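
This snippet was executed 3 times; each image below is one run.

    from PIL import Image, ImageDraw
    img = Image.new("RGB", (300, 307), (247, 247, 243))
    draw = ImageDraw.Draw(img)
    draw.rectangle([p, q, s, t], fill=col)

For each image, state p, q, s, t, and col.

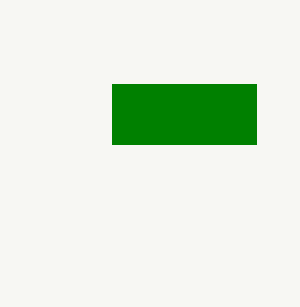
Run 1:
p = 112
q = 84
s = 256
t = 144
col = 'green'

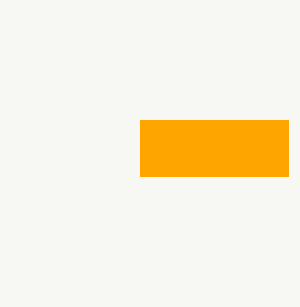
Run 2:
p = 140; q = 120; s = 288; t = 176; col = 'orange'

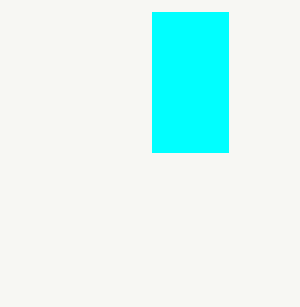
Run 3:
p = 152
q = 12
s = 228
t = 152
col = 'cyan'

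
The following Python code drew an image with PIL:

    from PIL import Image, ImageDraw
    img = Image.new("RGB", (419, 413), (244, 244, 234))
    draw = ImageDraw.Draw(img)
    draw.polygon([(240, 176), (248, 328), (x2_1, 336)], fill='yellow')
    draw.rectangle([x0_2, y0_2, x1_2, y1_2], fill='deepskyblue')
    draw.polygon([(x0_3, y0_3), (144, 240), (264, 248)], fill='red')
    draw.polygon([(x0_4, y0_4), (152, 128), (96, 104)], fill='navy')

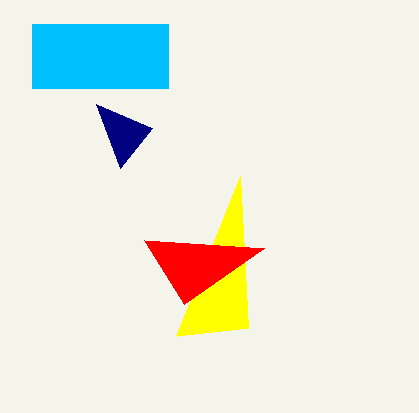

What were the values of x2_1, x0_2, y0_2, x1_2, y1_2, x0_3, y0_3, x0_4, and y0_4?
x2_1 = 176, x0_2 = 32, y0_2 = 24, x1_2 = 168, y1_2 = 88, x0_3 = 184, y0_3 = 304, x0_4 = 120, y0_4 = 168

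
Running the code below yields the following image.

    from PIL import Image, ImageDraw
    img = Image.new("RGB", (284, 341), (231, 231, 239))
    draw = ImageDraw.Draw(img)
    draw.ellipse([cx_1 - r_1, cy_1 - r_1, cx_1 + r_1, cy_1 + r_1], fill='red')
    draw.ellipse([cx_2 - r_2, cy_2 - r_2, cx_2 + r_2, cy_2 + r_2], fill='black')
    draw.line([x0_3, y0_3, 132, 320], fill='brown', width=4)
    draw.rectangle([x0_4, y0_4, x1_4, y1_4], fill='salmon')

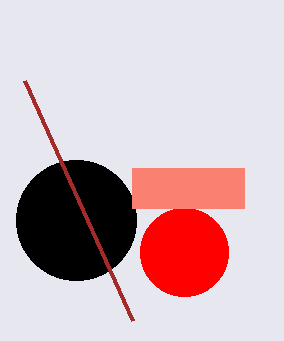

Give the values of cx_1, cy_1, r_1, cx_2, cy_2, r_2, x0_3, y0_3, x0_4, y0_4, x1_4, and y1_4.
cx_1 = 184; cy_1 = 252; r_1 = 44; cx_2 = 76; cy_2 = 220; r_2 = 60; x0_3 = 24; y0_3 = 80; x0_4 = 132; y0_4 = 168; x1_4 = 244; y1_4 = 208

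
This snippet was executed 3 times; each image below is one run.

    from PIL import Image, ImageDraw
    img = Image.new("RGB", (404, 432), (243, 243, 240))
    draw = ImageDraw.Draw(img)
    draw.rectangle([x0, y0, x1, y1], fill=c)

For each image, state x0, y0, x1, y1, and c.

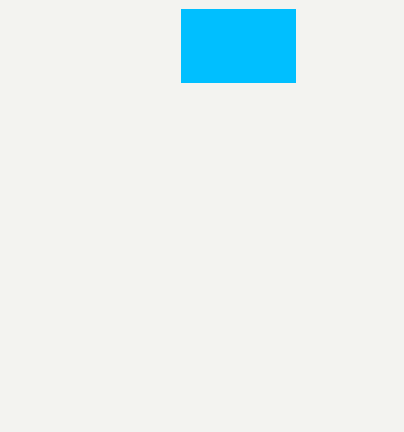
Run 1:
x0 = 181; y0 = 9; x1 = 295; y1 = 82; c = 'deepskyblue'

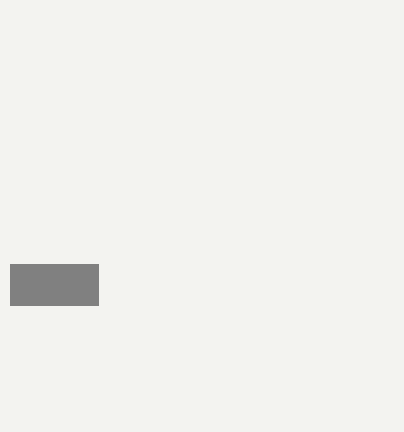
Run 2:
x0 = 10; y0 = 264; x1 = 98; y1 = 305; c = 'gray'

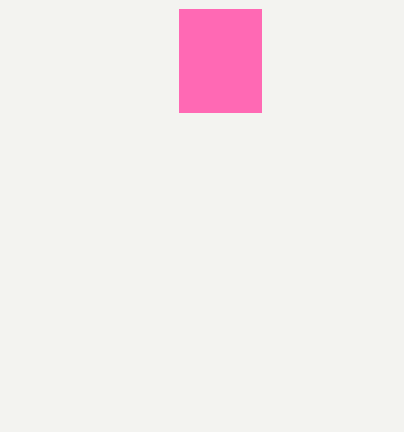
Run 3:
x0 = 179; y0 = 9; x1 = 261; y1 = 112; c = 'hotpink'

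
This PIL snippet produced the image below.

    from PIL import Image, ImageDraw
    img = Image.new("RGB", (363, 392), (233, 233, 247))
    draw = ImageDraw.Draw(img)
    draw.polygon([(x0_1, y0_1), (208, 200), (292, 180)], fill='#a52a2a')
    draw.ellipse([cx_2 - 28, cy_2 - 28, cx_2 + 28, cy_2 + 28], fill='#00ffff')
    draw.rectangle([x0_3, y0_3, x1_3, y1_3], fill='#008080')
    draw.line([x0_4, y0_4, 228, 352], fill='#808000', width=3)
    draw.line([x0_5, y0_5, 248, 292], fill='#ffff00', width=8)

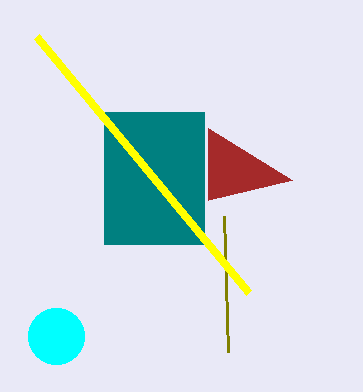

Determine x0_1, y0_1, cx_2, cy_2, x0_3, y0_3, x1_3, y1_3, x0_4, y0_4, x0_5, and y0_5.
x0_1 = 208
y0_1 = 128
cx_2 = 56
cy_2 = 336
x0_3 = 104
y0_3 = 112
x1_3 = 204
y1_3 = 244
x0_4 = 224
y0_4 = 216
x0_5 = 36
y0_5 = 36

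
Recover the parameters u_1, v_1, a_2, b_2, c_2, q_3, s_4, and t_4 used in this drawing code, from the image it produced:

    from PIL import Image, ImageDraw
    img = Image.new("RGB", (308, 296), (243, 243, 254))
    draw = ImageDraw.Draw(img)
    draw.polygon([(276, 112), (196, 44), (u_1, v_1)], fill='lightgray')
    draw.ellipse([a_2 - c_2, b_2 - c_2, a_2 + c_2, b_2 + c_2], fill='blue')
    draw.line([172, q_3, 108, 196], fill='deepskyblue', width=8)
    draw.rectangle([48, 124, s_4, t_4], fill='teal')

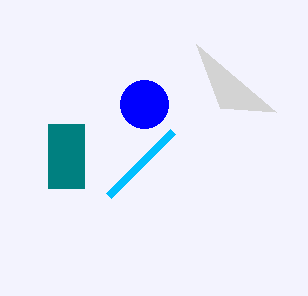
u_1 = 220; v_1 = 108; a_2 = 144; b_2 = 104; c_2 = 24; q_3 = 132; s_4 = 84; t_4 = 188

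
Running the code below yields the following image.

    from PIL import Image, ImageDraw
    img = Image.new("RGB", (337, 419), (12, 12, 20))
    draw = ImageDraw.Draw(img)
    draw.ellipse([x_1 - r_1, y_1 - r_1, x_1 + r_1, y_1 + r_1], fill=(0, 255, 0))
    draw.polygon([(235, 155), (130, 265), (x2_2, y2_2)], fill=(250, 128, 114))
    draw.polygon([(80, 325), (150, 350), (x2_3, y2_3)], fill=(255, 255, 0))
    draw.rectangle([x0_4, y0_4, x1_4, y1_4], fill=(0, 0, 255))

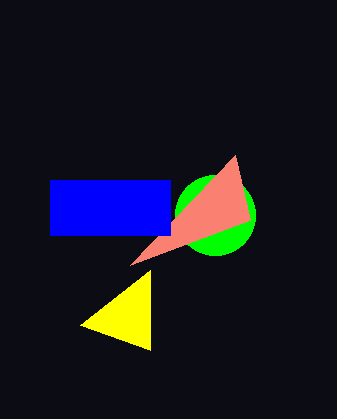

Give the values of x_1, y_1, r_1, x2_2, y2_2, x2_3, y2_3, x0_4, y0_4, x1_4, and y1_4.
x_1 = 215
y_1 = 215
r_1 = 40
x2_2 = 250
y2_2 = 220
x2_3 = 150
y2_3 = 270
x0_4 = 50
y0_4 = 180
x1_4 = 170
y1_4 = 235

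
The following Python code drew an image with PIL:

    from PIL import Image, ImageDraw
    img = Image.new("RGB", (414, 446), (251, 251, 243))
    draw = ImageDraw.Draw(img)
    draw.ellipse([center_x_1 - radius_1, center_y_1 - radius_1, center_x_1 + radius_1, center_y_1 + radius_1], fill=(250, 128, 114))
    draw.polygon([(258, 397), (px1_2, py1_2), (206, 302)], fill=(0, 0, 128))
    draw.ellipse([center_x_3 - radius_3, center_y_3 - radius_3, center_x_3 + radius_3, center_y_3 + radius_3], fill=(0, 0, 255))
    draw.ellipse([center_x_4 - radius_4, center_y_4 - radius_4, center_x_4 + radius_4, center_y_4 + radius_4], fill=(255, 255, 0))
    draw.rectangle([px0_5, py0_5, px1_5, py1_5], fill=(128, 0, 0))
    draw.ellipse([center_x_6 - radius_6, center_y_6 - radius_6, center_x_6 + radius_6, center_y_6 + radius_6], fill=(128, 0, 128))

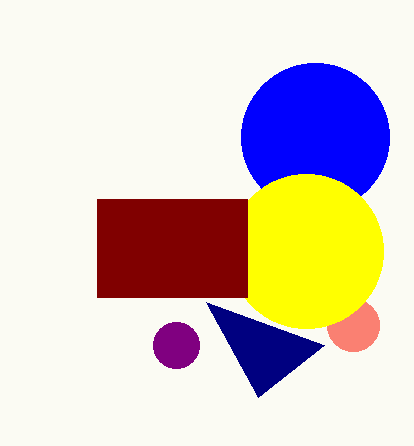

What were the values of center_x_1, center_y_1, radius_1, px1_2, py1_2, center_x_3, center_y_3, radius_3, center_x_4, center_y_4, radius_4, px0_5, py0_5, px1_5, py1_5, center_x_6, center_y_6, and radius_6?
center_x_1 = 353; center_y_1 = 325; radius_1 = 26; px1_2 = 324; py1_2 = 345; center_x_3 = 315; center_y_3 = 137; radius_3 = 74; center_x_4 = 306; center_y_4 = 251; radius_4 = 77; px0_5 = 97; py0_5 = 199; px1_5 = 247; py1_5 = 297; center_x_6 = 176; center_y_6 = 345; radius_6 = 23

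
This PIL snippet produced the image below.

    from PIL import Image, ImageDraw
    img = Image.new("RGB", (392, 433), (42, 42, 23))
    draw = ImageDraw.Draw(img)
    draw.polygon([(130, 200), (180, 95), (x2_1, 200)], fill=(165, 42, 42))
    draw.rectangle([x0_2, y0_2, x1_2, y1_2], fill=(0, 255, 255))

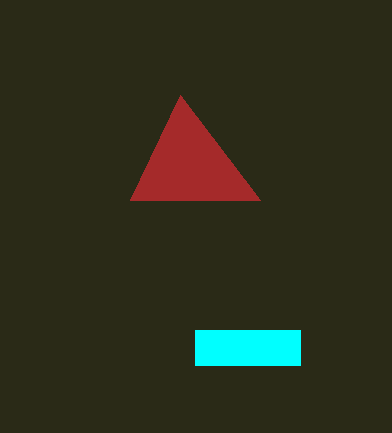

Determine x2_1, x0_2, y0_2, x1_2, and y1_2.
x2_1 = 260; x0_2 = 195; y0_2 = 330; x1_2 = 300; y1_2 = 365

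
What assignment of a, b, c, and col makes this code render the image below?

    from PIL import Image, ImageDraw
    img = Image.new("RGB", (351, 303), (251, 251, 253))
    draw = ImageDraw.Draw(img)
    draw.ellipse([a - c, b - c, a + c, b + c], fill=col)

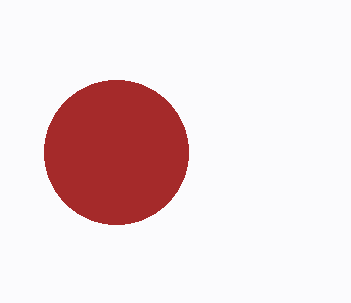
a = 116
b = 152
c = 72
col = 'brown'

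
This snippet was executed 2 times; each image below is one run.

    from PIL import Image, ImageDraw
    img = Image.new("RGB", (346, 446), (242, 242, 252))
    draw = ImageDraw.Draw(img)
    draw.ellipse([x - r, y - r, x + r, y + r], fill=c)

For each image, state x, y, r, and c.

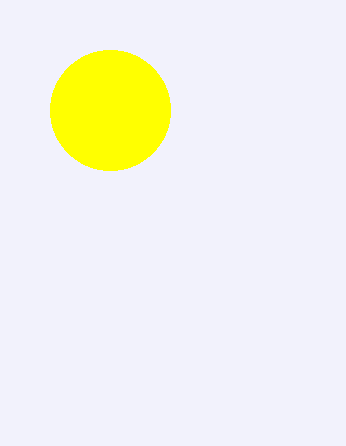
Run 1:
x = 110, y = 110, r = 60, c = 'yellow'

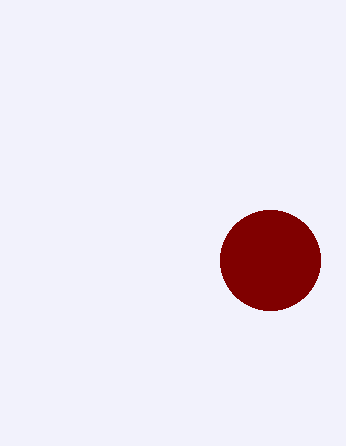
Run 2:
x = 270; y = 260; r = 50; c = 'maroon'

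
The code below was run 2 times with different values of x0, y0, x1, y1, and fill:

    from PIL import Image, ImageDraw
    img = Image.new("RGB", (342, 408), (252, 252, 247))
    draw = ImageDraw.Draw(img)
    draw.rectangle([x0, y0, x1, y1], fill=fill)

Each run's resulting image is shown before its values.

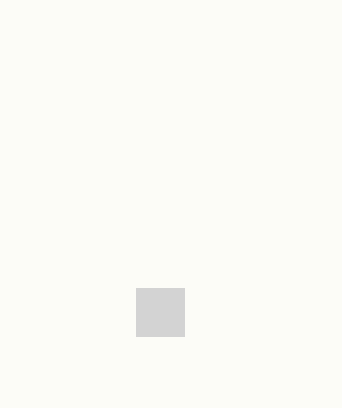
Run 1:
x0 = 136; y0 = 288; x1 = 184; y1 = 336; fill = 'lightgray'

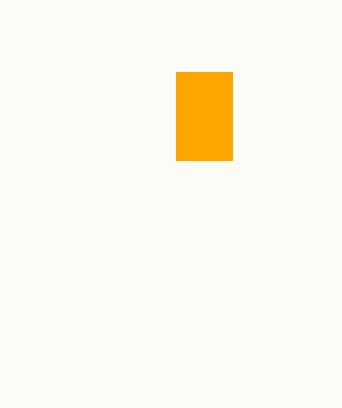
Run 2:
x0 = 176; y0 = 72; x1 = 232; y1 = 160; fill = 'orange'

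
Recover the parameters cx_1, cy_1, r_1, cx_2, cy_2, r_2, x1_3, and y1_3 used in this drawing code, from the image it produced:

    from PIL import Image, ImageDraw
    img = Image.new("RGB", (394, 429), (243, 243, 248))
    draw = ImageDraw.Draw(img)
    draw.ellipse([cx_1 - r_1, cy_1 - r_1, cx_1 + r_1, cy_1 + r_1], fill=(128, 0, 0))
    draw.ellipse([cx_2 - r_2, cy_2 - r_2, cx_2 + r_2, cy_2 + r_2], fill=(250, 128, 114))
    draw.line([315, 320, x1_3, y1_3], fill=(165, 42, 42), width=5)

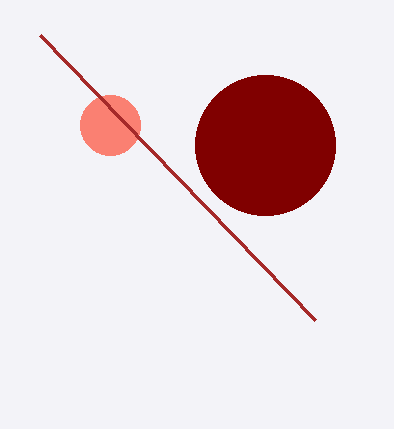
cx_1 = 265
cy_1 = 145
r_1 = 70
cx_2 = 110
cy_2 = 125
r_2 = 30
x1_3 = 40
y1_3 = 35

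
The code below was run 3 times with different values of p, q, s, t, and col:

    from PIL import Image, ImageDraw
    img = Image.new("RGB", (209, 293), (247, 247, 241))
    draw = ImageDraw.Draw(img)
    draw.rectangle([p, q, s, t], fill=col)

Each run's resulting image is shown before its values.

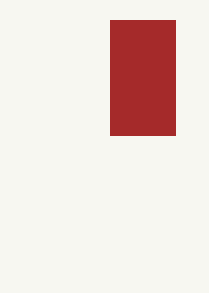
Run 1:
p = 110
q = 20
s = 175
t = 135
col = 'brown'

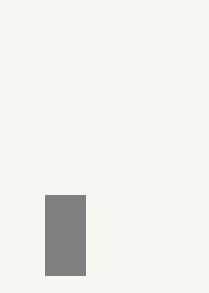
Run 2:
p = 45; q = 195; s = 85; t = 275; col = 'gray'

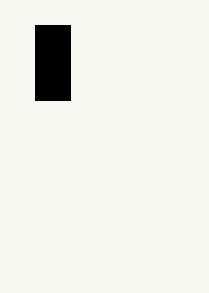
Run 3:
p = 35
q = 25
s = 70
t = 100
col = 'black'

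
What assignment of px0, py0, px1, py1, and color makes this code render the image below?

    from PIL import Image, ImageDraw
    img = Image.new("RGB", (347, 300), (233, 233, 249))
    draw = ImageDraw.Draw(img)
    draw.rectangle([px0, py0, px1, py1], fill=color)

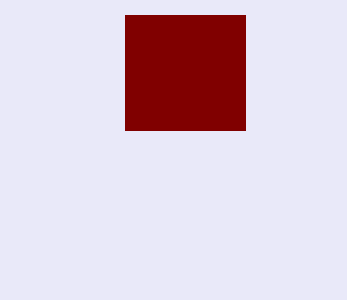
px0 = 125, py0 = 15, px1 = 245, py1 = 130, color = 'maroon'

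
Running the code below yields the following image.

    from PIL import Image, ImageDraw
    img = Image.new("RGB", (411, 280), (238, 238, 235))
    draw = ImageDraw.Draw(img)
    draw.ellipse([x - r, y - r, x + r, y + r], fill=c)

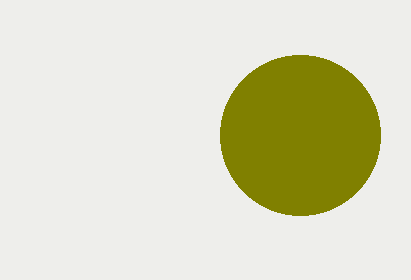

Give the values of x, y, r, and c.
x = 300; y = 135; r = 80; c = 'olive'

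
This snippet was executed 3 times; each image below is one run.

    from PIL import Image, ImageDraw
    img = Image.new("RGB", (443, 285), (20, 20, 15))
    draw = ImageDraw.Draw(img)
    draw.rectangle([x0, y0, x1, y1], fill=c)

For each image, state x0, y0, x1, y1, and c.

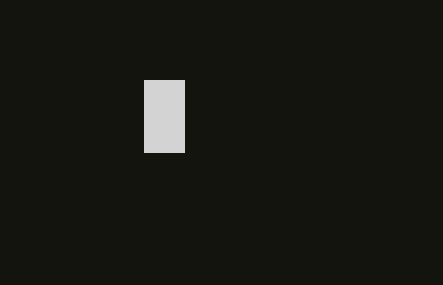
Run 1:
x0 = 144
y0 = 80
x1 = 184
y1 = 152
c = 'lightgray'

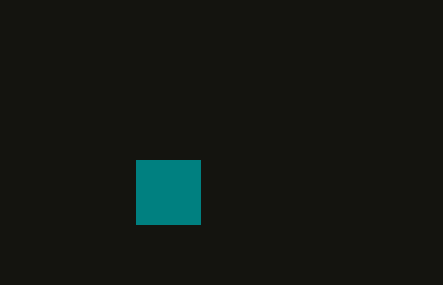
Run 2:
x0 = 136; y0 = 160; x1 = 200; y1 = 224; c = 'teal'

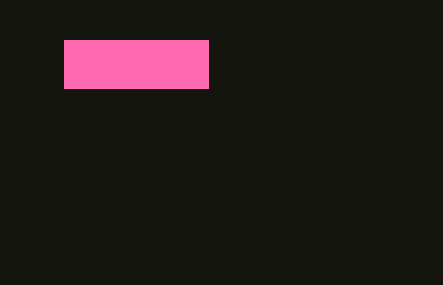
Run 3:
x0 = 64
y0 = 40
x1 = 208
y1 = 88
c = 'hotpink'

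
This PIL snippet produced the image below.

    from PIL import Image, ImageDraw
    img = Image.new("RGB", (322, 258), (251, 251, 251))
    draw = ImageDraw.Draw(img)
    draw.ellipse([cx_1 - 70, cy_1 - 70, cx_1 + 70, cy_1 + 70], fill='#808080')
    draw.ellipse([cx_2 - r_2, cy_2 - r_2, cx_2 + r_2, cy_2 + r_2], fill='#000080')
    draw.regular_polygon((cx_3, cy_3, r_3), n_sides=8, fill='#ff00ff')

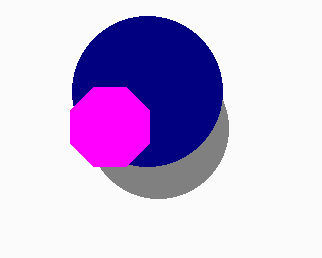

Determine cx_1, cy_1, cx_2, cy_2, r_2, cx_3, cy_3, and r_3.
cx_1 = 158; cy_1 = 128; cx_2 = 147; cy_2 = 91; r_2 = 75; cx_3 = 110; cy_3 = 127; r_3 = 43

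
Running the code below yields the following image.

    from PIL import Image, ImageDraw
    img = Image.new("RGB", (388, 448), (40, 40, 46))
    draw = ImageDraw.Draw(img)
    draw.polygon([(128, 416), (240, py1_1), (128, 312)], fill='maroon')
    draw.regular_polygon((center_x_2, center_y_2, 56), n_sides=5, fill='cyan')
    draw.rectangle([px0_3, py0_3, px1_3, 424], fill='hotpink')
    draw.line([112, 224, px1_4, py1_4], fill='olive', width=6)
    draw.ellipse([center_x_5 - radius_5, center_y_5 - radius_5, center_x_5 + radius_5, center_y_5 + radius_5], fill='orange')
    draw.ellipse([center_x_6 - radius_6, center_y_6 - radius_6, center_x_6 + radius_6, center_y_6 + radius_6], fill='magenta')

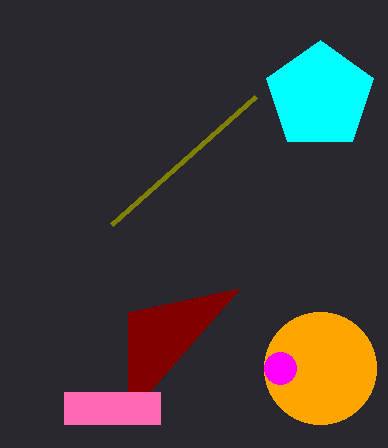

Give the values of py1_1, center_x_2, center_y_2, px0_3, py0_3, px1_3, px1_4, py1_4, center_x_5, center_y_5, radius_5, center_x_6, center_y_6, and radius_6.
py1_1 = 288, center_x_2 = 320, center_y_2 = 96, px0_3 = 64, py0_3 = 392, px1_3 = 160, px1_4 = 256, py1_4 = 96, center_x_5 = 320, center_y_5 = 368, radius_5 = 56, center_x_6 = 280, center_y_6 = 368, radius_6 = 16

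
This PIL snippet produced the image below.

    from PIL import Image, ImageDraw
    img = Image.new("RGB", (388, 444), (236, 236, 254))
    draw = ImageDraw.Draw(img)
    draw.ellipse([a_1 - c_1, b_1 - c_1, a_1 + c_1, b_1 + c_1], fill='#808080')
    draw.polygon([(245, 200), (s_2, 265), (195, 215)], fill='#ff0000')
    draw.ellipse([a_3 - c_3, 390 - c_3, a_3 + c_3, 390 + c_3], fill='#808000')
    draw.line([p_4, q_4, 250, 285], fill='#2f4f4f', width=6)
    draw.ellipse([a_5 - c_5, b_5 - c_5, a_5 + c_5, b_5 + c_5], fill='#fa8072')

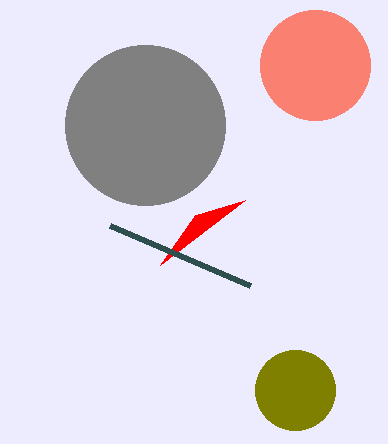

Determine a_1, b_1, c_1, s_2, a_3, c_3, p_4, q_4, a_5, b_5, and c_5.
a_1 = 145
b_1 = 125
c_1 = 80
s_2 = 160
a_3 = 295
c_3 = 40
p_4 = 110
q_4 = 225
a_5 = 315
b_5 = 65
c_5 = 55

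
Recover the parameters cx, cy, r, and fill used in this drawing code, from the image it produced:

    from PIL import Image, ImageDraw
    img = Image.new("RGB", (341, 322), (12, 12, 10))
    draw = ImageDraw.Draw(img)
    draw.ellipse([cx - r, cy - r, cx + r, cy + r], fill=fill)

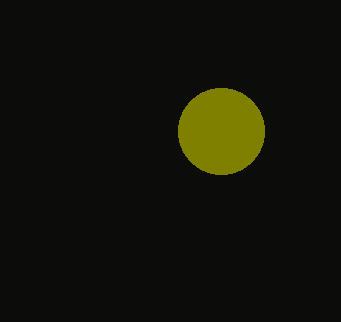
cx = 221; cy = 131; r = 43; fill = 'olive'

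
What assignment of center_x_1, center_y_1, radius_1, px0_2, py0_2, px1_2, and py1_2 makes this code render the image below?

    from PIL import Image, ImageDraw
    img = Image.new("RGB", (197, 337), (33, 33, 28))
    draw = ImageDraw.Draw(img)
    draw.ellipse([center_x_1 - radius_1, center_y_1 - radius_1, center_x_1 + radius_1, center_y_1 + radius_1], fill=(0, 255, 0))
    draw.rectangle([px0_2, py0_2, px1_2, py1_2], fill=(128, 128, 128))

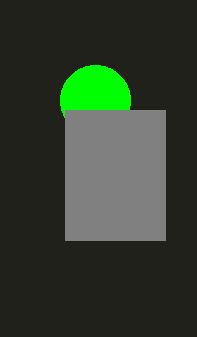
center_x_1 = 95; center_y_1 = 100; radius_1 = 35; px0_2 = 65; py0_2 = 110; px1_2 = 165; py1_2 = 240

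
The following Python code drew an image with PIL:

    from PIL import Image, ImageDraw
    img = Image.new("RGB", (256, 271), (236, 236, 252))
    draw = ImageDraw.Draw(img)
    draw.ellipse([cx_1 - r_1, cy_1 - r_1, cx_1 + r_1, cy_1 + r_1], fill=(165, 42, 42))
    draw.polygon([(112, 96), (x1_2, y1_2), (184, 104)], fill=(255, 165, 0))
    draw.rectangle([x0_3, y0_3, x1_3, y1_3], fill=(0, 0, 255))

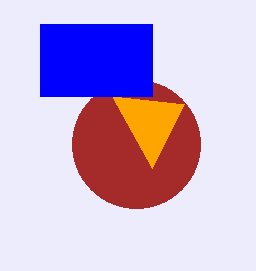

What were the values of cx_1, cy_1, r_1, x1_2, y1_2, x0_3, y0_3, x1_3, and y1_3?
cx_1 = 136
cy_1 = 144
r_1 = 64
x1_2 = 152
y1_2 = 168
x0_3 = 40
y0_3 = 24
x1_3 = 152
y1_3 = 96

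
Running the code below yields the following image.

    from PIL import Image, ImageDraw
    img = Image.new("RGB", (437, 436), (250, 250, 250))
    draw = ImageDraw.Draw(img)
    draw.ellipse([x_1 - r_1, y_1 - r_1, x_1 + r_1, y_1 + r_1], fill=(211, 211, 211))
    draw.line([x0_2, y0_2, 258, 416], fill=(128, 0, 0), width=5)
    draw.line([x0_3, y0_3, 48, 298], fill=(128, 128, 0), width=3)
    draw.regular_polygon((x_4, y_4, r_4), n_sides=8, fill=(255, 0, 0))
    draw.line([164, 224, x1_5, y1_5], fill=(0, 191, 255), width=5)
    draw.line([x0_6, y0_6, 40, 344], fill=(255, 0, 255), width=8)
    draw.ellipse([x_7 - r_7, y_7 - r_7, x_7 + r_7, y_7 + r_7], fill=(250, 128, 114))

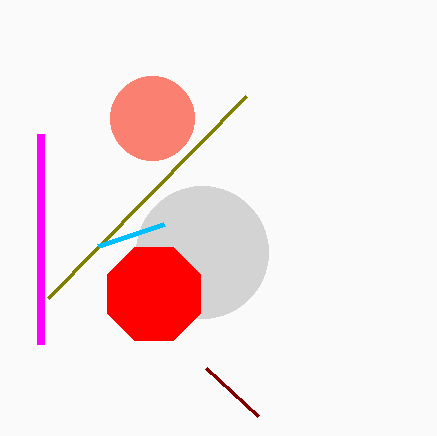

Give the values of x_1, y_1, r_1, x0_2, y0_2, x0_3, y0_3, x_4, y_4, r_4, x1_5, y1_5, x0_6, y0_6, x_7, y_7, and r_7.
x_1 = 202, y_1 = 252, r_1 = 66, x0_2 = 206, y0_2 = 368, x0_3 = 246, y0_3 = 96, x_4 = 154, y_4 = 294, r_4 = 50, x1_5 = 98, y1_5 = 246, x0_6 = 40, y0_6 = 134, x_7 = 152, y_7 = 118, r_7 = 42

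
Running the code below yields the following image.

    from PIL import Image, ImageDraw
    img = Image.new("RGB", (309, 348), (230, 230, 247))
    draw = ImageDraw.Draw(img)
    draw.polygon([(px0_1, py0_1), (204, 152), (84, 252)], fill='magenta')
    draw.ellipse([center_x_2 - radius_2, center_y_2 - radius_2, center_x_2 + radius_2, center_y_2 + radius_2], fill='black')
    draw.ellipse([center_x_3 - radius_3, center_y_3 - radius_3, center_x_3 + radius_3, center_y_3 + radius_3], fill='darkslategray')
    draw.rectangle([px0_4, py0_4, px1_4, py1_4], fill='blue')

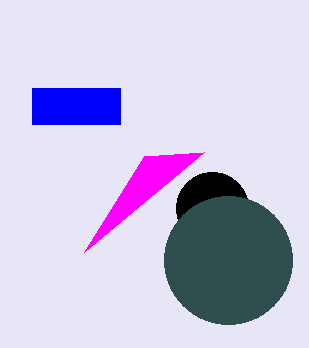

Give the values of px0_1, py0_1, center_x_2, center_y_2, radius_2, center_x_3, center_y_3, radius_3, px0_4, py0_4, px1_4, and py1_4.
px0_1 = 144; py0_1 = 156; center_x_2 = 212; center_y_2 = 208; radius_2 = 36; center_x_3 = 228; center_y_3 = 260; radius_3 = 64; px0_4 = 32; py0_4 = 88; px1_4 = 120; py1_4 = 124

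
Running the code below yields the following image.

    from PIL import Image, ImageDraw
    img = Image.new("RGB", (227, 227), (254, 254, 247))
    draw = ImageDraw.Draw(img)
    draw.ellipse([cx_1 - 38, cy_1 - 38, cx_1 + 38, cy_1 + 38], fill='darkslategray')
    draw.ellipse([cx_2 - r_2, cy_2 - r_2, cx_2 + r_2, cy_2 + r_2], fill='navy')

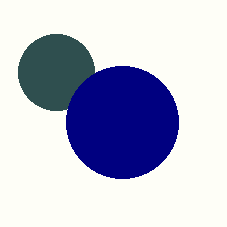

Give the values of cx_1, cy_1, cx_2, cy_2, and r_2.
cx_1 = 56; cy_1 = 72; cx_2 = 122; cy_2 = 122; r_2 = 56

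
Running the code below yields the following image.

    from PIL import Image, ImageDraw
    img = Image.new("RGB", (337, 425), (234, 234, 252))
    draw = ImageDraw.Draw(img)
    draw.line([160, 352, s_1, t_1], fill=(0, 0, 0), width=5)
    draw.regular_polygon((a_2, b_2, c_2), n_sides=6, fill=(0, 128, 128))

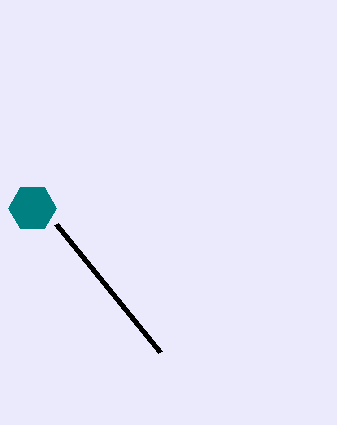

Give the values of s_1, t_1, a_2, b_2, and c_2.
s_1 = 56
t_1 = 224
a_2 = 32
b_2 = 208
c_2 = 24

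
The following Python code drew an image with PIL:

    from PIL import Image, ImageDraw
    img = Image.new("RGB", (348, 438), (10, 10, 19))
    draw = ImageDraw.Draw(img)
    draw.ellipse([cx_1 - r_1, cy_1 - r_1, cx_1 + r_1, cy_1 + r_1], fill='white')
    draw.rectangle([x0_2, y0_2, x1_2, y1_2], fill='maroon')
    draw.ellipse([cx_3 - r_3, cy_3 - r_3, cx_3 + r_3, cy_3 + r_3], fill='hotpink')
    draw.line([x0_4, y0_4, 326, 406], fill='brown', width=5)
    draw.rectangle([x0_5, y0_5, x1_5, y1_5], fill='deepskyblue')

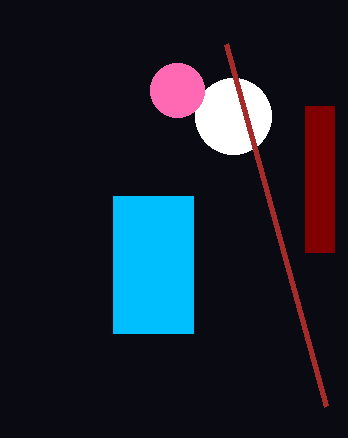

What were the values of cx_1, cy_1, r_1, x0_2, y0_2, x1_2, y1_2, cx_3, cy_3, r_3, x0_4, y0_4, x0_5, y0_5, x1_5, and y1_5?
cx_1 = 233
cy_1 = 116
r_1 = 38
x0_2 = 305
y0_2 = 106
x1_2 = 334
y1_2 = 252
cx_3 = 177
cy_3 = 90
r_3 = 27
x0_4 = 226
y0_4 = 44
x0_5 = 113
y0_5 = 196
x1_5 = 193
y1_5 = 333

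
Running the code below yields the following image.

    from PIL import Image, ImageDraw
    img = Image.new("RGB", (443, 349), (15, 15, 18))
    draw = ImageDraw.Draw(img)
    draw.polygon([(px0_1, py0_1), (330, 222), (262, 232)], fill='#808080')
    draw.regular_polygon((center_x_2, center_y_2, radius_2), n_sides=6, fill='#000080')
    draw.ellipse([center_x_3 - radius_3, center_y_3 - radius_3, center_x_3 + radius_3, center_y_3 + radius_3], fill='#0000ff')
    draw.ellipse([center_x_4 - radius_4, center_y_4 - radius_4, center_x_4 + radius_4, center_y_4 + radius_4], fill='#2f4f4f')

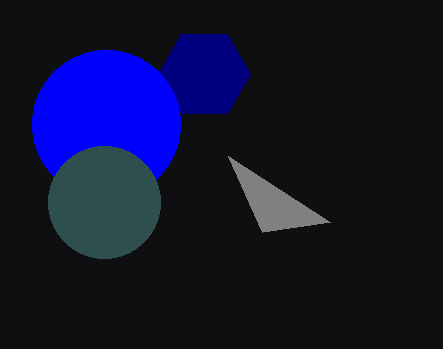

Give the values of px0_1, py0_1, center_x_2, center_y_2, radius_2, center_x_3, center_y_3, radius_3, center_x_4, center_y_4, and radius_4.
px0_1 = 228; py0_1 = 156; center_x_2 = 204; center_y_2 = 74; radius_2 = 46; center_x_3 = 106; center_y_3 = 124; radius_3 = 74; center_x_4 = 104; center_y_4 = 202; radius_4 = 56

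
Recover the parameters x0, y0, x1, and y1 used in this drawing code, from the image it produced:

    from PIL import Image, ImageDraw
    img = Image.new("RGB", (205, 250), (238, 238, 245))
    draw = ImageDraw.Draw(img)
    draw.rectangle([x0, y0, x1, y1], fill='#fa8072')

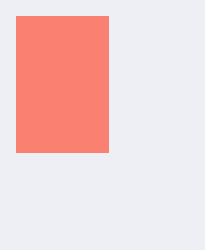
x0 = 16; y0 = 16; x1 = 108; y1 = 152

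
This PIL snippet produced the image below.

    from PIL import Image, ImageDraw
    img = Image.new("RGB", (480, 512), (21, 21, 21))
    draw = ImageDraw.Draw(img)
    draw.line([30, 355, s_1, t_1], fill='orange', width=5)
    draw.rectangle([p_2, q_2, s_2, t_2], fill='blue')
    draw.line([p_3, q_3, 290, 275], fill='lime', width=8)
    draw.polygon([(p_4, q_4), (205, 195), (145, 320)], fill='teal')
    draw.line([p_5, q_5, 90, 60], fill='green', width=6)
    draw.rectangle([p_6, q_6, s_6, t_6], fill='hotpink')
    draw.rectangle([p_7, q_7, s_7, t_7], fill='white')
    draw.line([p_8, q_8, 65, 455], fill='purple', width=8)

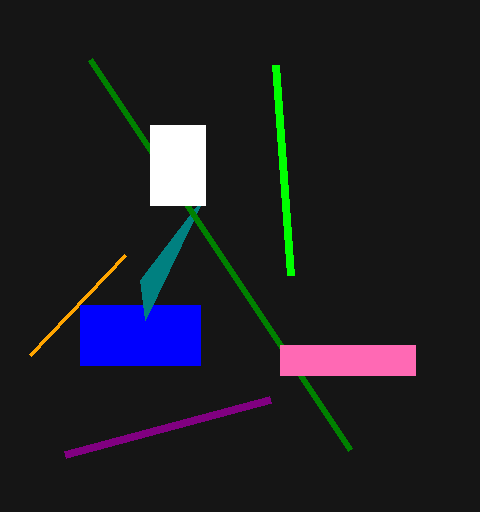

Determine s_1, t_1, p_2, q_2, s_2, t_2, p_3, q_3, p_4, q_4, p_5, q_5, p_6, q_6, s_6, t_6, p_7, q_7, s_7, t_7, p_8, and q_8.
s_1 = 125; t_1 = 255; p_2 = 80; q_2 = 305; s_2 = 200; t_2 = 365; p_3 = 275; q_3 = 65; p_4 = 140; q_4 = 280; p_5 = 350; q_5 = 450; p_6 = 280; q_6 = 345; s_6 = 415; t_6 = 375; p_7 = 150; q_7 = 125; s_7 = 205; t_7 = 205; p_8 = 270; q_8 = 400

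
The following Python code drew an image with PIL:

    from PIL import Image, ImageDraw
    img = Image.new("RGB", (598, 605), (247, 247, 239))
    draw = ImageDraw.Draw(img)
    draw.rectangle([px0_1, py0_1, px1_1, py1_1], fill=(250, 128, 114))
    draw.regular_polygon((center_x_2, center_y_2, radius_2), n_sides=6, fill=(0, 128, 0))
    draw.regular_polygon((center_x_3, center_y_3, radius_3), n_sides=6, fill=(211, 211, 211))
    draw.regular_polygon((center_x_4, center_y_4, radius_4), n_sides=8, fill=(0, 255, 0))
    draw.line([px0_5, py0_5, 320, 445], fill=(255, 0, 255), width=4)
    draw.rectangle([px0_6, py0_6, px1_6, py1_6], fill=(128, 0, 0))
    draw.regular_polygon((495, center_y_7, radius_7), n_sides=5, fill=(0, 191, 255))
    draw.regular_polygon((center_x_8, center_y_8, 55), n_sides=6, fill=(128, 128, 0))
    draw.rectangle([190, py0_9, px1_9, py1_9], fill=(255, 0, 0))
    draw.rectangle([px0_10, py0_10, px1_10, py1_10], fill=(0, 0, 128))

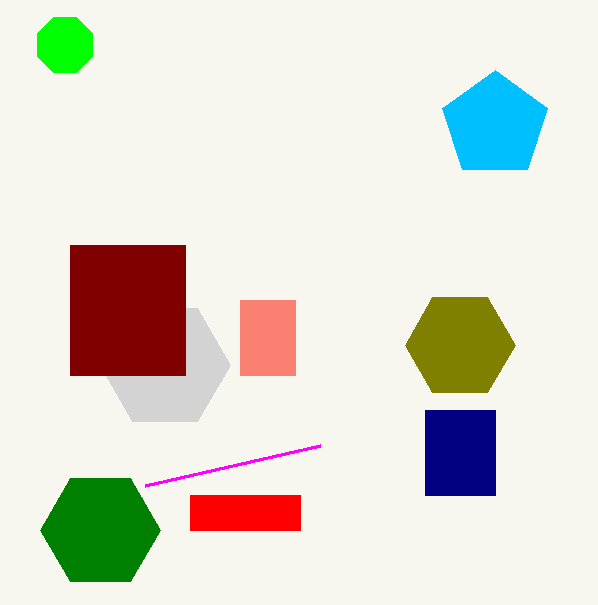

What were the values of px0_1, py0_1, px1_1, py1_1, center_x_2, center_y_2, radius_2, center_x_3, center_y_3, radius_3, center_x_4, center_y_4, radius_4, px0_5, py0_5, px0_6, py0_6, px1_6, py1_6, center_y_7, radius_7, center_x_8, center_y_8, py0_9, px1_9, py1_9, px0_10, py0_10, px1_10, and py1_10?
px0_1 = 240; py0_1 = 300; px1_1 = 295; py1_1 = 375; center_x_2 = 100; center_y_2 = 530; radius_2 = 60; center_x_3 = 165; center_y_3 = 365; radius_3 = 65; center_x_4 = 65; center_y_4 = 45; radius_4 = 30; px0_5 = 145; py0_5 = 485; px0_6 = 70; py0_6 = 245; px1_6 = 185; py1_6 = 375; center_y_7 = 125; radius_7 = 55; center_x_8 = 460; center_y_8 = 345; py0_9 = 495; px1_9 = 300; py1_9 = 530; px0_10 = 425; py0_10 = 410; px1_10 = 495; py1_10 = 495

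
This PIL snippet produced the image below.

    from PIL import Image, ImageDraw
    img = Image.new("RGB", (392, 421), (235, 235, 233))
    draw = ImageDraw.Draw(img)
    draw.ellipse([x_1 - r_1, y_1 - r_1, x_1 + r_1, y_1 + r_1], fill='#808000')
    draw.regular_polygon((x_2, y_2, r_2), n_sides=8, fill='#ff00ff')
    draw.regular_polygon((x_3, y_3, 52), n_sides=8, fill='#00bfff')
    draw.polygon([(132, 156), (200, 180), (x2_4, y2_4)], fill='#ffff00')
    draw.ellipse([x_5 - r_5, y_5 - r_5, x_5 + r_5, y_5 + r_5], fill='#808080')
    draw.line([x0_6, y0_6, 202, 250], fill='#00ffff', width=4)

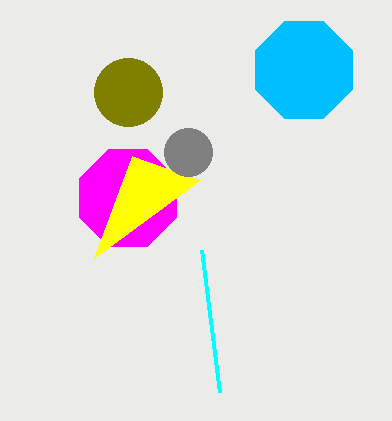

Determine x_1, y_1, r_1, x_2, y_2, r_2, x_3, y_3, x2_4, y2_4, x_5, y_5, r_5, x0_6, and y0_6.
x_1 = 128; y_1 = 92; r_1 = 34; x_2 = 128; y_2 = 198; r_2 = 52; x_3 = 304; y_3 = 70; x2_4 = 94; y2_4 = 258; x_5 = 188; y_5 = 152; r_5 = 24; x0_6 = 220; y0_6 = 392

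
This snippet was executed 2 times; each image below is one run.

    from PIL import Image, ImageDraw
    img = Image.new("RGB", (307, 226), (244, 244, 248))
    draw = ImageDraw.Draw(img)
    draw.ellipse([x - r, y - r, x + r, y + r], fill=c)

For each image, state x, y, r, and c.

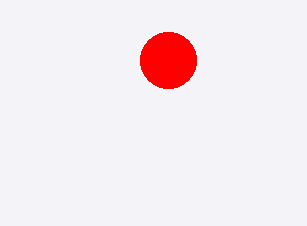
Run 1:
x = 168
y = 60
r = 28
c = 'red'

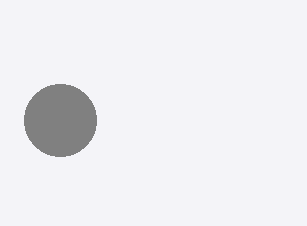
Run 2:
x = 60; y = 120; r = 36; c = 'gray'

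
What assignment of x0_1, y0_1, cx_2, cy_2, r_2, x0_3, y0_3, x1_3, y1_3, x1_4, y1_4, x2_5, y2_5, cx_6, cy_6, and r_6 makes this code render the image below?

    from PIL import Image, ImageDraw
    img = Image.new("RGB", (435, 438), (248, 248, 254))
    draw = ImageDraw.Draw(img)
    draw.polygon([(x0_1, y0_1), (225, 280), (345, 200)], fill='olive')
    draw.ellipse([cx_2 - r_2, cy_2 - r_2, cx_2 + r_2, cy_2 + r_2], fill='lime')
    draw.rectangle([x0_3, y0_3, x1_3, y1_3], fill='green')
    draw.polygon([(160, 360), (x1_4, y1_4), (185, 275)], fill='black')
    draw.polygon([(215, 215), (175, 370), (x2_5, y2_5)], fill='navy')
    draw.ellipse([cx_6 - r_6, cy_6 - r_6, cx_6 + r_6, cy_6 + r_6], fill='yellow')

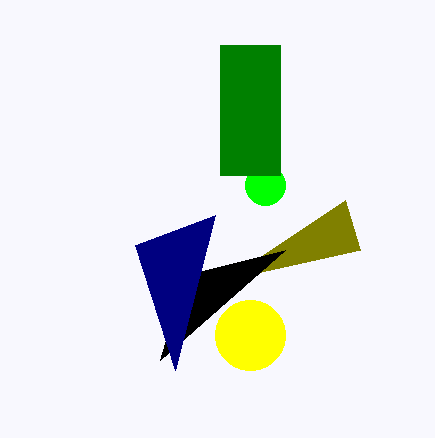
x0_1 = 360, y0_1 = 250, cx_2 = 265, cy_2 = 185, r_2 = 20, x0_3 = 220, y0_3 = 45, x1_3 = 280, y1_3 = 175, x1_4 = 285, y1_4 = 250, x2_5 = 135, y2_5 = 245, cx_6 = 250, cy_6 = 335, r_6 = 35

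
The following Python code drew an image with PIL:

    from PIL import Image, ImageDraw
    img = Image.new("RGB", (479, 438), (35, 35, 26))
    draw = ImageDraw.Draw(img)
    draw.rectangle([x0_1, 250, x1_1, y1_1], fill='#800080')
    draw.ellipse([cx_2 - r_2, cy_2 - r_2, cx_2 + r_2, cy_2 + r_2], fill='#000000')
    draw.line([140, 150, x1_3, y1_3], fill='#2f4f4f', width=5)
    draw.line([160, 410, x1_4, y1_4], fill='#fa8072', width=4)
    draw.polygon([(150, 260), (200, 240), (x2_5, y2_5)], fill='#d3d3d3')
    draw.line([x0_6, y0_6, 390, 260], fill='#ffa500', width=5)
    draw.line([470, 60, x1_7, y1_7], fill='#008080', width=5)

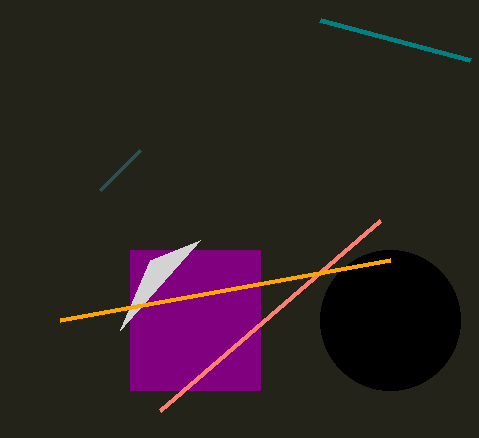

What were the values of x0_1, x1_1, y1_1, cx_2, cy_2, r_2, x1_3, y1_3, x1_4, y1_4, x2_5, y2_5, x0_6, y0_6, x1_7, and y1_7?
x0_1 = 130, x1_1 = 260, y1_1 = 390, cx_2 = 390, cy_2 = 320, r_2 = 70, x1_3 = 100, y1_3 = 190, x1_4 = 380, y1_4 = 220, x2_5 = 120, y2_5 = 330, x0_6 = 60, y0_6 = 320, x1_7 = 320, y1_7 = 20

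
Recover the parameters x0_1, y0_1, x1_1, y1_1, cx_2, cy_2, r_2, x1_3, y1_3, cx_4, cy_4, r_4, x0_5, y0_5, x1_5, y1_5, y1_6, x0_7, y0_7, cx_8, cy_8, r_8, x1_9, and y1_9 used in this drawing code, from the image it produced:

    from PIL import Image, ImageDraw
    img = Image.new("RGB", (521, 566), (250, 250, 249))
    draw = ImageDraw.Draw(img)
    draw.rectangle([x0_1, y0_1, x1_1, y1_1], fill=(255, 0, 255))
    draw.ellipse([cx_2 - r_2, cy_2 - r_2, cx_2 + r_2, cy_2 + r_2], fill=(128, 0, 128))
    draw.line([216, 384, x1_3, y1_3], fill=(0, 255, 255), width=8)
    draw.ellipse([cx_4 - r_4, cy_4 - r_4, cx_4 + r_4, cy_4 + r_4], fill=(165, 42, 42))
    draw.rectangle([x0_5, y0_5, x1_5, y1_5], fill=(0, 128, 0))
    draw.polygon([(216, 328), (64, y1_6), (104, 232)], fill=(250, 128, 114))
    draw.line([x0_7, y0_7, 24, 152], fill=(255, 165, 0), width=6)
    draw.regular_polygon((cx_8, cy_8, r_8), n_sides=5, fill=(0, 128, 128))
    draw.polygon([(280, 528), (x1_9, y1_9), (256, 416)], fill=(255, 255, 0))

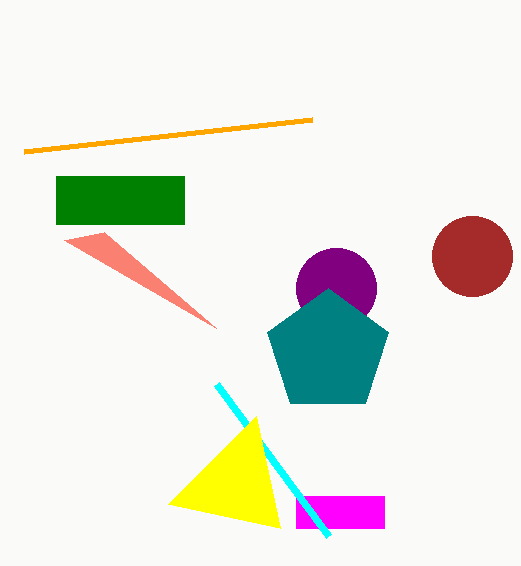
x0_1 = 296, y0_1 = 496, x1_1 = 384, y1_1 = 528, cx_2 = 336, cy_2 = 288, r_2 = 40, x1_3 = 328, y1_3 = 536, cx_4 = 472, cy_4 = 256, r_4 = 40, x0_5 = 56, y0_5 = 176, x1_5 = 184, y1_5 = 224, y1_6 = 240, x0_7 = 312, y0_7 = 120, cx_8 = 328, cy_8 = 352, r_8 = 64, x1_9 = 168, y1_9 = 504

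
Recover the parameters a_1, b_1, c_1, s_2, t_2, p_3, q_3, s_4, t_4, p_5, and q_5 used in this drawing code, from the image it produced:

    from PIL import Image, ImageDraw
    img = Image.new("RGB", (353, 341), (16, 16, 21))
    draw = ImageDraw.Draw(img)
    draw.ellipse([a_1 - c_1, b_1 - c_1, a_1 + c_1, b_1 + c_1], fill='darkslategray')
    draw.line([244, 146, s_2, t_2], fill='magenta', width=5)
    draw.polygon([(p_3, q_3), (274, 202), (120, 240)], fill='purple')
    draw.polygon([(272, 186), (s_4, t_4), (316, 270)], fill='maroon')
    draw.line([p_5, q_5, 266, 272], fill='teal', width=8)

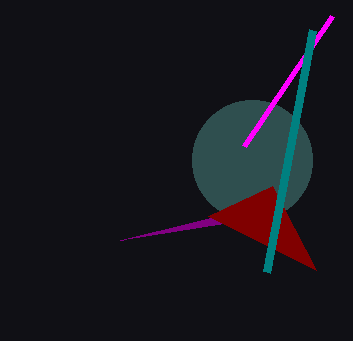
a_1 = 252, b_1 = 160, c_1 = 60, s_2 = 332, t_2 = 16, p_3 = 220, q_3 = 224, s_4 = 208, t_4 = 216, p_5 = 312, q_5 = 30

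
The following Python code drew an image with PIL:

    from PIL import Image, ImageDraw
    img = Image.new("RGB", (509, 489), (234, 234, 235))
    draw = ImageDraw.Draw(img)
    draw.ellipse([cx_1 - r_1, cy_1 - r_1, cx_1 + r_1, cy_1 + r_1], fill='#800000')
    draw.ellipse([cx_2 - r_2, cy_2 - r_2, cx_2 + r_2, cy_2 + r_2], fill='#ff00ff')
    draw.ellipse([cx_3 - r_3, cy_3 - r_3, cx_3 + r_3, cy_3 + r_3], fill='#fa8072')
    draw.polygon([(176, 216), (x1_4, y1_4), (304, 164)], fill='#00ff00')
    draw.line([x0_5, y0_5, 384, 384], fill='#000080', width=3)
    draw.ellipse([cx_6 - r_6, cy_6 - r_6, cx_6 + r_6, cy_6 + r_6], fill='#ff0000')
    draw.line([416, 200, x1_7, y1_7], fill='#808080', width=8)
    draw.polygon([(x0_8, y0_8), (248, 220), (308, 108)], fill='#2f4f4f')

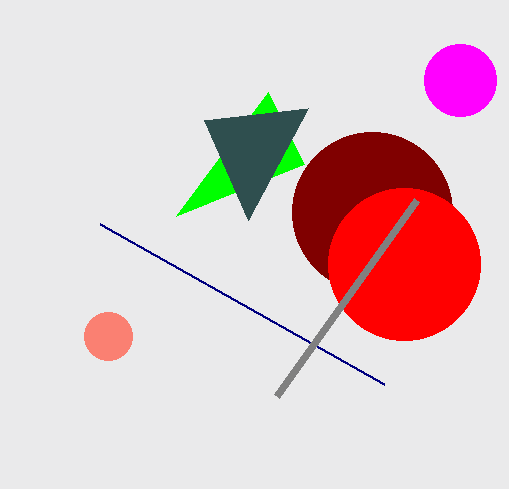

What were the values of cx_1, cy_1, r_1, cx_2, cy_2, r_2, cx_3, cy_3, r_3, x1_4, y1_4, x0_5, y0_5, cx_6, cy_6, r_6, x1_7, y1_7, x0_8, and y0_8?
cx_1 = 372, cy_1 = 212, r_1 = 80, cx_2 = 460, cy_2 = 80, r_2 = 36, cx_3 = 108, cy_3 = 336, r_3 = 24, x1_4 = 268, y1_4 = 92, x0_5 = 100, y0_5 = 224, cx_6 = 404, cy_6 = 264, r_6 = 76, x1_7 = 276, y1_7 = 396, x0_8 = 204, y0_8 = 120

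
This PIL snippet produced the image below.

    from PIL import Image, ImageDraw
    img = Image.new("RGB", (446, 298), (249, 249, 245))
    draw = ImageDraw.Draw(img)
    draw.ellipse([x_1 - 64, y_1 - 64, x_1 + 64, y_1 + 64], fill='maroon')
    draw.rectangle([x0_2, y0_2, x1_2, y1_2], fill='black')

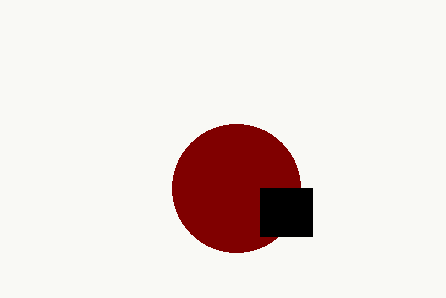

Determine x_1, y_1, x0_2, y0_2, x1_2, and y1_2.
x_1 = 236; y_1 = 188; x0_2 = 260; y0_2 = 188; x1_2 = 312; y1_2 = 236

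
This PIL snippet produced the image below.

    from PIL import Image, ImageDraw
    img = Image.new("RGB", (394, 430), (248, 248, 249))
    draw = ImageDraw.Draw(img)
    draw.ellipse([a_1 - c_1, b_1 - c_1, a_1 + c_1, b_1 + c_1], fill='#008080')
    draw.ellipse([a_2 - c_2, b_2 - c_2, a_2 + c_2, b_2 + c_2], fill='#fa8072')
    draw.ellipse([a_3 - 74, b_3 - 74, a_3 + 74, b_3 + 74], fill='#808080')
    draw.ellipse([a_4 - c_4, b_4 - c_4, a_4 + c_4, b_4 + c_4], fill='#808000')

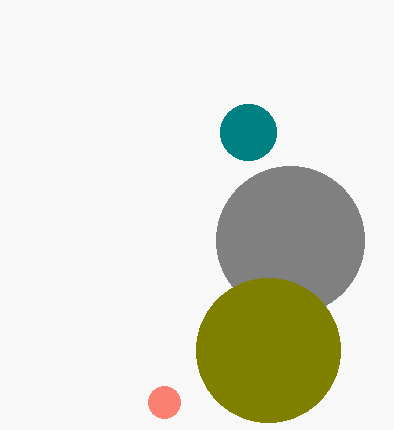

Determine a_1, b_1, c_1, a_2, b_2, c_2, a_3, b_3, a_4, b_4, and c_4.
a_1 = 248
b_1 = 132
c_1 = 28
a_2 = 164
b_2 = 402
c_2 = 16
a_3 = 290
b_3 = 240
a_4 = 268
b_4 = 350
c_4 = 72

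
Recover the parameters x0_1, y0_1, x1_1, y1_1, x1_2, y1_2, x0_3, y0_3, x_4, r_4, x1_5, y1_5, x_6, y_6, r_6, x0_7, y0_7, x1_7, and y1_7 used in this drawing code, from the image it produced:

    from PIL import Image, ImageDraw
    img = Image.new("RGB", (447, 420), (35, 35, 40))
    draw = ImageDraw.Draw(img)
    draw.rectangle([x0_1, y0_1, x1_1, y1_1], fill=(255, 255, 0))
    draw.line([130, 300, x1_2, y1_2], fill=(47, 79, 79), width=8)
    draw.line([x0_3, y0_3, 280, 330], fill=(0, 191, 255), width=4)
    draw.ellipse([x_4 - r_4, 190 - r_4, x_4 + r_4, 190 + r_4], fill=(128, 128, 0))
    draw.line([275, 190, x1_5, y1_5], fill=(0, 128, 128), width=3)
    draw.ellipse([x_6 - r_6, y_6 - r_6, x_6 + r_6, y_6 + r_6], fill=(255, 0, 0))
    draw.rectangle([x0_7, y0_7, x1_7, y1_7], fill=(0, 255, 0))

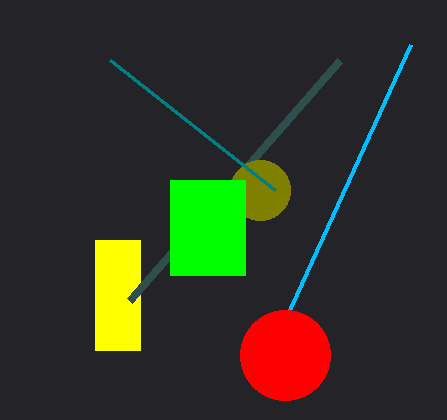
x0_1 = 95
y0_1 = 240
x1_1 = 140
y1_1 = 350
x1_2 = 340
y1_2 = 60
x0_3 = 410
y0_3 = 45
x_4 = 260
r_4 = 30
x1_5 = 110
y1_5 = 60
x_6 = 285
y_6 = 355
r_6 = 45
x0_7 = 170
y0_7 = 180
x1_7 = 245
y1_7 = 275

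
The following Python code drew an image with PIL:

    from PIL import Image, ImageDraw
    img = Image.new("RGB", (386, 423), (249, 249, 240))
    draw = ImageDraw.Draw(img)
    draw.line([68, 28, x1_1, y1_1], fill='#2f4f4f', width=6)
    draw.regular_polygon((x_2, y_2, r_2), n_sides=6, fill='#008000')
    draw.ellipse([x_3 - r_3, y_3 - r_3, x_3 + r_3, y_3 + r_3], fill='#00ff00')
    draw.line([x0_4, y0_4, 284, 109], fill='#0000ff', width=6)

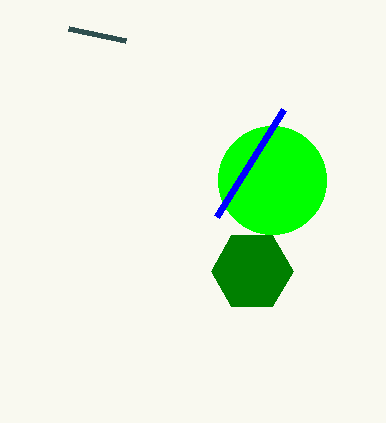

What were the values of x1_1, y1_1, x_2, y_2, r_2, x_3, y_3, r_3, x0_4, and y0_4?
x1_1 = 125
y1_1 = 40
x_2 = 252
y_2 = 271
r_2 = 41
x_3 = 272
y_3 = 180
r_3 = 54
x0_4 = 217
y0_4 = 216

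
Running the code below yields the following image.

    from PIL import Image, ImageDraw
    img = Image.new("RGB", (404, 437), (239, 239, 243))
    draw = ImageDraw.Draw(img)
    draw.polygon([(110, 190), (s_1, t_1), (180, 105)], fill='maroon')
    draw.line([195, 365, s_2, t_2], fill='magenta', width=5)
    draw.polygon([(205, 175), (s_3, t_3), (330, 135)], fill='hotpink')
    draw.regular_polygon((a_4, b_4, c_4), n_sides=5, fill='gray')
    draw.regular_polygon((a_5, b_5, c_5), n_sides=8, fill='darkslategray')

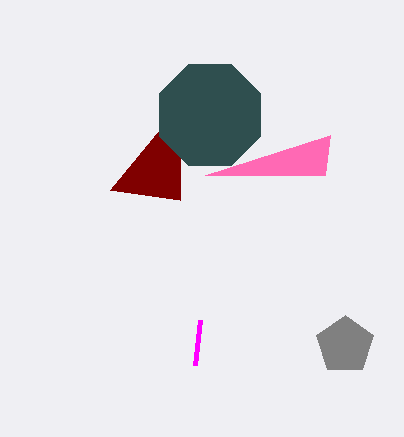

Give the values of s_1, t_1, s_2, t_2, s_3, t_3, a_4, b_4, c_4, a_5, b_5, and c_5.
s_1 = 180; t_1 = 200; s_2 = 200; t_2 = 320; s_3 = 325; t_3 = 175; a_4 = 345; b_4 = 345; c_4 = 30; a_5 = 210; b_5 = 115; c_5 = 55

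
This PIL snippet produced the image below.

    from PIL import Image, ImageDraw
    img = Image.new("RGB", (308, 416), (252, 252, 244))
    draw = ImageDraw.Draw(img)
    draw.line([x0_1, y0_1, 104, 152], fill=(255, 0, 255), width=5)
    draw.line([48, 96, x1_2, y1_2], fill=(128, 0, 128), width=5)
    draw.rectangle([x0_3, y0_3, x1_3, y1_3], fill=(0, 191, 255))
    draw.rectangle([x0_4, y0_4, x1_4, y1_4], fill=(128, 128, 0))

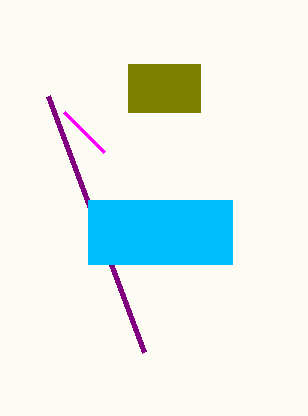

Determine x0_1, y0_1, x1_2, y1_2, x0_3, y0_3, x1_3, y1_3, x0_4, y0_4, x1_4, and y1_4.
x0_1 = 64, y0_1 = 112, x1_2 = 144, y1_2 = 352, x0_3 = 88, y0_3 = 200, x1_3 = 232, y1_3 = 264, x0_4 = 128, y0_4 = 64, x1_4 = 200, y1_4 = 112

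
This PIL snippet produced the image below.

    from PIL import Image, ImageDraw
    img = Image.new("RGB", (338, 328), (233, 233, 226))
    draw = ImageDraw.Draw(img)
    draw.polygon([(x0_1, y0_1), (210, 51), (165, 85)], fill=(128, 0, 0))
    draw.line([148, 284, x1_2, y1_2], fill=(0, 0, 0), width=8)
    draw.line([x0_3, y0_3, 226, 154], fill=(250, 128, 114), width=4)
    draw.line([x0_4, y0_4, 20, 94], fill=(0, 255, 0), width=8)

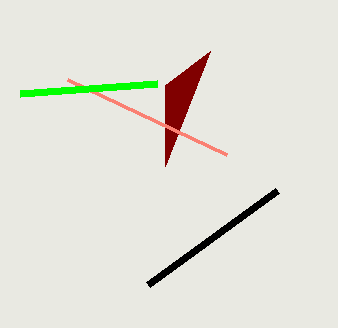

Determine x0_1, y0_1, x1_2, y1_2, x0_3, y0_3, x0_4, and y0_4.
x0_1 = 165; y0_1 = 166; x1_2 = 277; y1_2 = 190; x0_3 = 67; y0_3 = 79; x0_4 = 157; y0_4 = 84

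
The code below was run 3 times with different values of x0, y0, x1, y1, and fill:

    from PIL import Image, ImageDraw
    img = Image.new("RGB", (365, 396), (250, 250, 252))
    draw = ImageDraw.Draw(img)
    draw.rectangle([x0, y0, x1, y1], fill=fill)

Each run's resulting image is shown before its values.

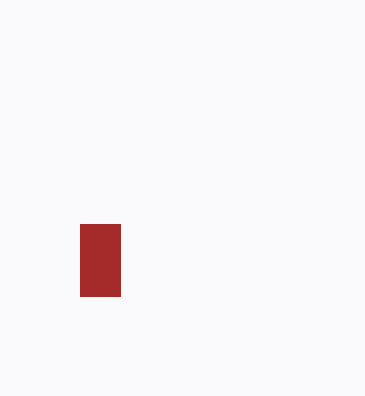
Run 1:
x0 = 80, y0 = 224, x1 = 120, y1 = 296, fill = 'brown'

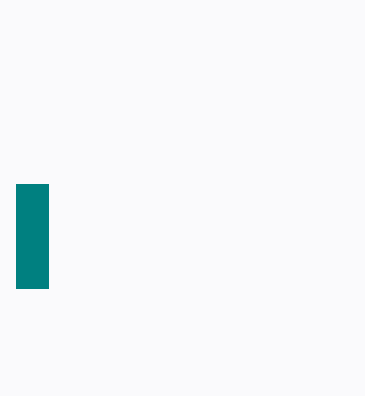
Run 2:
x0 = 16, y0 = 184, x1 = 48, y1 = 288, fill = 'teal'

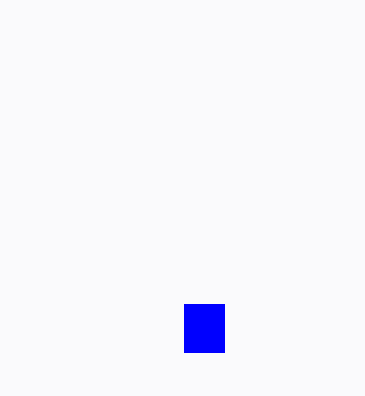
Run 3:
x0 = 184
y0 = 304
x1 = 224
y1 = 352
fill = 'blue'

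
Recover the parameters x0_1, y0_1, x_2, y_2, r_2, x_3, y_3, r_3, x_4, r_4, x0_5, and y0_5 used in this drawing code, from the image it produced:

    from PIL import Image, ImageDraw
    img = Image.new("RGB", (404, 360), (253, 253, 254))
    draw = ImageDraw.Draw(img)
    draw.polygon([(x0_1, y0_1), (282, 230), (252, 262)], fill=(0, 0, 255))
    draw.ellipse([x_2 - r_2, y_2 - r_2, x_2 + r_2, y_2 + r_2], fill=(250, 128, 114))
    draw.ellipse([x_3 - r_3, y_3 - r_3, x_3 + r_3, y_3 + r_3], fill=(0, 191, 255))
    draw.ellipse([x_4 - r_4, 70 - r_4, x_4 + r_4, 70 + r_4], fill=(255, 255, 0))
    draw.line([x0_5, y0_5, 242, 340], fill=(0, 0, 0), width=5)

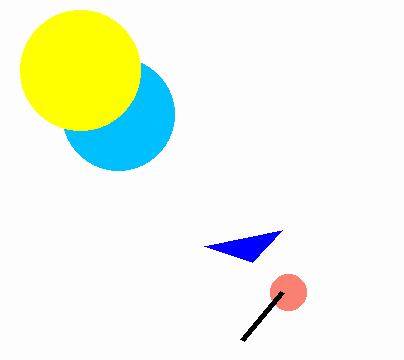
x0_1 = 204
y0_1 = 246
x_2 = 288
y_2 = 292
r_2 = 18
x_3 = 118
y_3 = 114
r_3 = 56
x_4 = 80
r_4 = 60
x0_5 = 282
y0_5 = 292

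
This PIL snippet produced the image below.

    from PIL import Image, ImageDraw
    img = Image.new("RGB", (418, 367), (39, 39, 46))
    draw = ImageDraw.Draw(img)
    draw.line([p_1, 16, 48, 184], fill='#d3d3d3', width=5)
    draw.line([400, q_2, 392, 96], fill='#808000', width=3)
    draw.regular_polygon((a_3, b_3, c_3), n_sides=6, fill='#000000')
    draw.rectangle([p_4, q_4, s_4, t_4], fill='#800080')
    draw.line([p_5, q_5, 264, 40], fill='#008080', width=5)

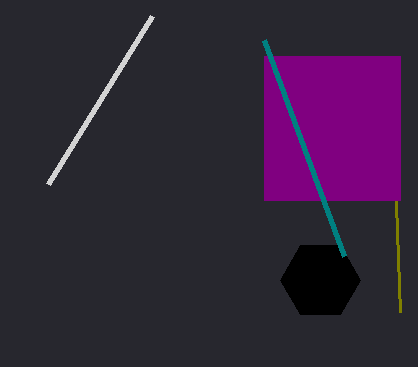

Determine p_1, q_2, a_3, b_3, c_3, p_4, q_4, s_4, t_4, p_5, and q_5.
p_1 = 152, q_2 = 312, a_3 = 320, b_3 = 280, c_3 = 40, p_4 = 264, q_4 = 56, s_4 = 400, t_4 = 200, p_5 = 344, q_5 = 256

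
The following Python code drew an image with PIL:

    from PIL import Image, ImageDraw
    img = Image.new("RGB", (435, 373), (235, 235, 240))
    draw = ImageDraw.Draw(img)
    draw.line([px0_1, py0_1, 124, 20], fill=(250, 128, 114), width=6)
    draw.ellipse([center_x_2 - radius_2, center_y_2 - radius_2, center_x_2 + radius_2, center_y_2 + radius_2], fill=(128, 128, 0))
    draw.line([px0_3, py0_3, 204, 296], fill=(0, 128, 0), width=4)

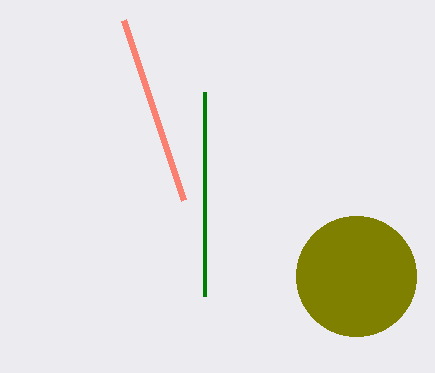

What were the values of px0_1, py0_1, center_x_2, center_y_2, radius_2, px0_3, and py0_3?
px0_1 = 184
py0_1 = 200
center_x_2 = 356
center_y_2 = 276
radius_2 = 60
px0_3 = 204
py0_3 = 92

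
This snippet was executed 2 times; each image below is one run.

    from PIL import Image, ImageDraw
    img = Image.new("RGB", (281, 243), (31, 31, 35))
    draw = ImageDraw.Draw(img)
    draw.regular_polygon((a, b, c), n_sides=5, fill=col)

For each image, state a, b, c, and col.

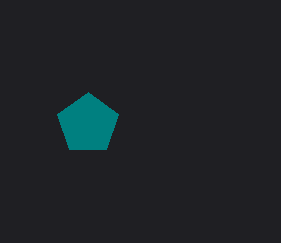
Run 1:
a = 88, b = 124, c = 32, col = 'teal'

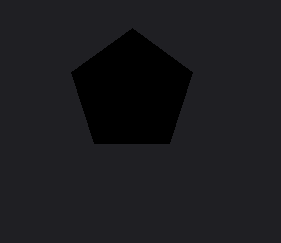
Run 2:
a = 132
b = 92
c = 64
col = 'black'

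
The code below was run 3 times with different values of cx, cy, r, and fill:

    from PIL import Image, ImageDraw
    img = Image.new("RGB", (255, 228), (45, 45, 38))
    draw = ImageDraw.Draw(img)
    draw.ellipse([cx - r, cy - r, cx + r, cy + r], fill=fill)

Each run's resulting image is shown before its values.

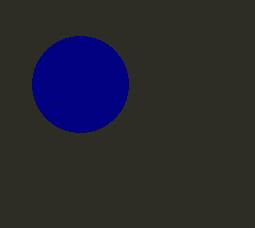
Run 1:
cx = 80
cy = 84
r = 48
fill = 'navy'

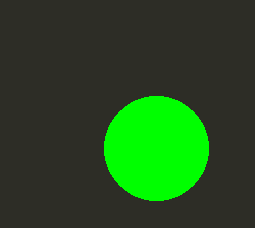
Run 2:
cx = 156; cy = 148; r = 52; fill = 'lime'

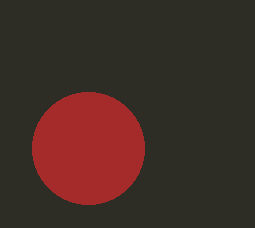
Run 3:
cx = 88, cy = 148, r = 56, fill = 'brown'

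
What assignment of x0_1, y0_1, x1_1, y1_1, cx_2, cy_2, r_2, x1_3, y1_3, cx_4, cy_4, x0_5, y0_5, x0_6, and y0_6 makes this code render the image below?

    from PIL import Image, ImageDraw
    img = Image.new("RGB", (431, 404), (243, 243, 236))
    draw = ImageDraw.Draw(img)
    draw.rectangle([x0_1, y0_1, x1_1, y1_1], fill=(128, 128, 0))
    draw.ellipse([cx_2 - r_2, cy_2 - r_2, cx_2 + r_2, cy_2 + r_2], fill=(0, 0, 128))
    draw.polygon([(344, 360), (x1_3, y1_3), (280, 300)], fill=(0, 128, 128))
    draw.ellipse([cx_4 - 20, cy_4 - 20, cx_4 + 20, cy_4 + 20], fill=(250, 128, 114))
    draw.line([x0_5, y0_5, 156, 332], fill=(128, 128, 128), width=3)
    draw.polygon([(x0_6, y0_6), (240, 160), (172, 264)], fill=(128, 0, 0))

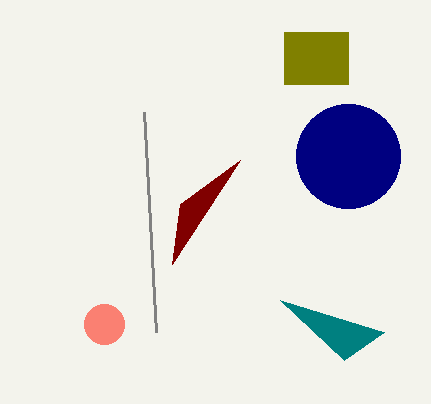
x0_1 = 284; y0_1 = 32; x1_1 = 348; y1_1 = 84; cx_2 = 348; cy_2 = 156; r_2 = 52; x1_3 = 384; y1_3 = 332; cx_4 = 104; cy_4 = 324; x0_5 = 144; y0_5 = 112; x0_6 = 180; y0_6 = 204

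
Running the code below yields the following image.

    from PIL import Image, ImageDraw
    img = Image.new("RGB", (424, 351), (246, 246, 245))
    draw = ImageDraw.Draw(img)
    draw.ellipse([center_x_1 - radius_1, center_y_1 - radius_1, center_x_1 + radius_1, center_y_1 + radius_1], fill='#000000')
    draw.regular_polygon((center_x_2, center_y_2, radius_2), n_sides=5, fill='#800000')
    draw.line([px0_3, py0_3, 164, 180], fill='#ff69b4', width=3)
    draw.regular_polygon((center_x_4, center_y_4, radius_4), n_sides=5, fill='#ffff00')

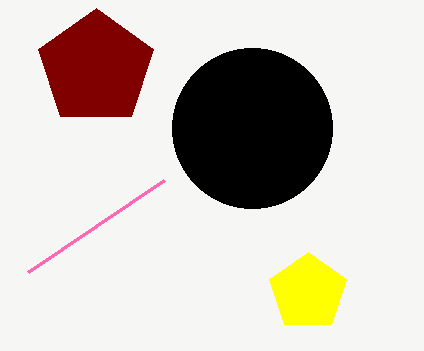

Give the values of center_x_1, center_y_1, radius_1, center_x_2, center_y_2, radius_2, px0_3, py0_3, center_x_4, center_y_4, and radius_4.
center_x_1 = 252
center_y_1 = 128
radius_1 = 80
center_x_2 = 96
center_y_2 = 68
radius_2 = 60
px0_3 = 28
py0_3 = 272
center_x_4 = 308
center_y_4 = 292
radius_4 = 40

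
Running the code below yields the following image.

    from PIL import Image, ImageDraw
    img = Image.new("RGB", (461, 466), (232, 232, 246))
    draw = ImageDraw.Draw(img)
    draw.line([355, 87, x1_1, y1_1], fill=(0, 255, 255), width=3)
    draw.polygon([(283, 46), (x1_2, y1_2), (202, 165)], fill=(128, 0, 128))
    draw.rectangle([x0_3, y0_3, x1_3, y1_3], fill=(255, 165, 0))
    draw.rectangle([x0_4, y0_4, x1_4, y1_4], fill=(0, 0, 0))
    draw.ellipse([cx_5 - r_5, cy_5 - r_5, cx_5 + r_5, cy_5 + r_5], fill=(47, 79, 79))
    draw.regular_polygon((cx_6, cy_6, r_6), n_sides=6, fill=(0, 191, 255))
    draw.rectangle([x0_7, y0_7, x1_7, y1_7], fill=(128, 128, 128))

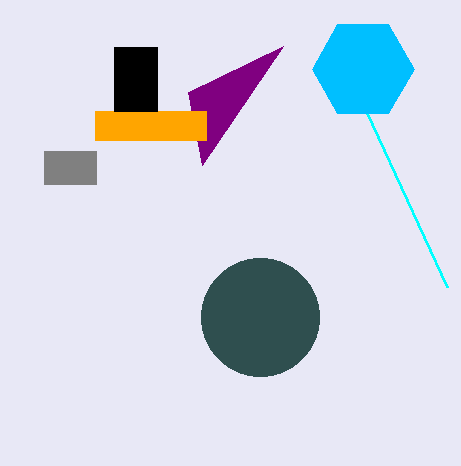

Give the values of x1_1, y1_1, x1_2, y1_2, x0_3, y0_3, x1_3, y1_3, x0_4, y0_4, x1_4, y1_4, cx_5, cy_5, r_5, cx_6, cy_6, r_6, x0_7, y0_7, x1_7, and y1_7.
x1_1 = 447, y1_1 = 287, x1_2 = 188, y1_2 = 92, x0_3 = 95, y0_3 = 111, x1_3 = 206, y1_3 = 140, x0_4 = 114, y0_4 = 47, x1_4 = 157, y1_4 = 111, cx_5 = 260, cy_5 = 317, r_5 = 59, cx_6 = 363, cy_6 = 69, r_6 = 51, x0_7 = 44, y0_7 = 151, x1_7 = 96, y1_7 = 184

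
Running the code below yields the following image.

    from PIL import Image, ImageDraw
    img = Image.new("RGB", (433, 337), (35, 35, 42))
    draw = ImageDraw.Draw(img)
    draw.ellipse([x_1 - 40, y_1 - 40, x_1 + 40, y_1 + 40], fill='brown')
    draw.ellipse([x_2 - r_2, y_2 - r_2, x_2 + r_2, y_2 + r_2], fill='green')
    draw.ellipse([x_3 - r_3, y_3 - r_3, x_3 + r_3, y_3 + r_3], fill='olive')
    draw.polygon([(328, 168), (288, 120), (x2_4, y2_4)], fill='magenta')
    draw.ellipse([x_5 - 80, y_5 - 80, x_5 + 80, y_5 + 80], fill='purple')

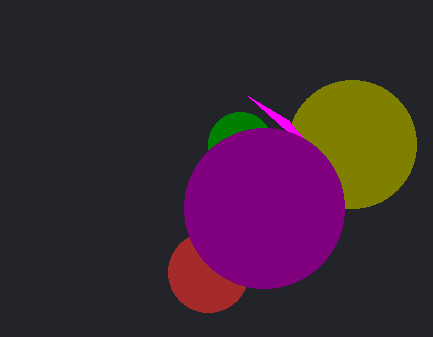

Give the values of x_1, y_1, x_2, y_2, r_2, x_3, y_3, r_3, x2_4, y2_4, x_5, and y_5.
x_1 = 208, y_1 = 272, x_2 = 240, y_2 = 144, r_2 = 32, x_3 = 352, y_3 = 144, r_3 = 64, x2_4 = 248, y2_4 = 96, x_5 = 264, y_5 = 208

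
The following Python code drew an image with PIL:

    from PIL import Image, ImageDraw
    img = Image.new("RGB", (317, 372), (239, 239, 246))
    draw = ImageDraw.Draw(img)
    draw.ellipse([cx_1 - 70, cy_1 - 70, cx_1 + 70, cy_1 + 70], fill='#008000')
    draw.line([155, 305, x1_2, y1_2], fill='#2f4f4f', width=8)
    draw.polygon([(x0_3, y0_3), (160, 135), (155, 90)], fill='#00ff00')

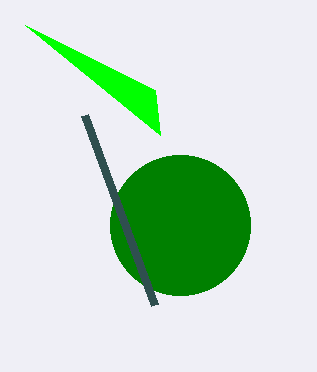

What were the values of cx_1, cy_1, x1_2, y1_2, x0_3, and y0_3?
cx_1 = 180, cy_1 = 225, x1_2 = 85, y1_2 = 115, x0_3 = 25, y0_3 = 25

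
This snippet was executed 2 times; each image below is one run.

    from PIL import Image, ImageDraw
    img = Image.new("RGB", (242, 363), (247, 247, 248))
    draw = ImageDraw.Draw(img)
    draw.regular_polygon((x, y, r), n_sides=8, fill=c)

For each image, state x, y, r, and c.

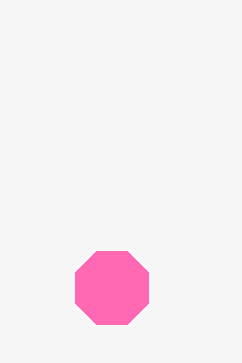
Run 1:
x = 112, y = 288, r = 40, c = 'hotpink'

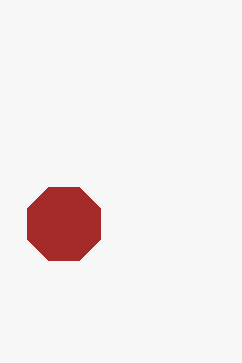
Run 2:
x = 64
y = 224
r = 40
c = 'brown'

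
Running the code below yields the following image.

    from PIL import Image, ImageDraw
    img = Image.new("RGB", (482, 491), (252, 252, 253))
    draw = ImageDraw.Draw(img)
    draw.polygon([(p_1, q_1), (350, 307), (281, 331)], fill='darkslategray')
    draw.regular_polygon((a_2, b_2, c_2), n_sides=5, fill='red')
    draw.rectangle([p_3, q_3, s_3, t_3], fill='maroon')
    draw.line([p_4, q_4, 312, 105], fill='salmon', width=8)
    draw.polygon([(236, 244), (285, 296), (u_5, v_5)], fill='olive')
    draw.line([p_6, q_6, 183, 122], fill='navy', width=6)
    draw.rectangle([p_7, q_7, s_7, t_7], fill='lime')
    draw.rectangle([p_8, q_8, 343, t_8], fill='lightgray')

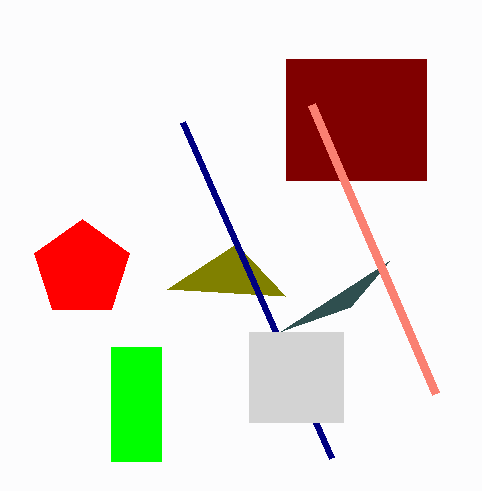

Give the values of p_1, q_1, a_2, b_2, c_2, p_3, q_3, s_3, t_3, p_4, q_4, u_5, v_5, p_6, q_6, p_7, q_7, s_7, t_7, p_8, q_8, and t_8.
p_1 = 389; q_1 = 261; a_2 = 82; b_2 = 269; c_2 = 50; p_3 = 286; q_3 = 59; s_3 = 426; t_3 = 180; p_4 = 436; q_4 = 394; u_5 = 167; v_5 = 289; p_6 = 332; q_6 = 458; p_7 = 111; q_7 = 347; s_7 = 161; t_7 = 461; p_8 = 249; q_8 = 332; t_8 = 422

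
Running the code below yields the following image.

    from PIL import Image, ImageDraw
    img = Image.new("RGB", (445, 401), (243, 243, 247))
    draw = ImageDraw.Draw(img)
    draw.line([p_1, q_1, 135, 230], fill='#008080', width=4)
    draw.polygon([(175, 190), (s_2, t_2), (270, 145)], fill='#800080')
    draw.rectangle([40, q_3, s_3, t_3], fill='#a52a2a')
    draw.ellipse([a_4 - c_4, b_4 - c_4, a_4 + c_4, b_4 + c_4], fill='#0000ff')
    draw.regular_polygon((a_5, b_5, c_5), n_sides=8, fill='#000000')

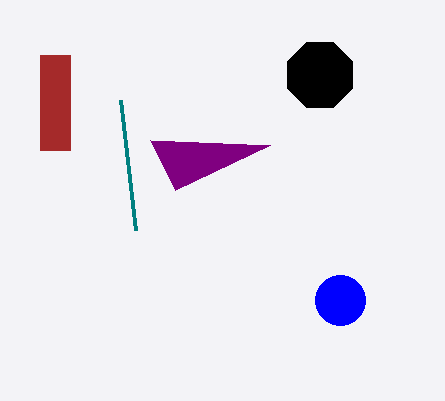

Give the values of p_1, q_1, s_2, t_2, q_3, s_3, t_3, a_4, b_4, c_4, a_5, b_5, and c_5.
p_1 = 120, q_1 = 100, s_2 = 150, t_2 = 140, q_3 = 55, s_3 = 70, t_3 = 150, a_4 = 340, b_4 = 300, c_4 = 25, a_5 = 320, b_5 = 75, c_5 = 35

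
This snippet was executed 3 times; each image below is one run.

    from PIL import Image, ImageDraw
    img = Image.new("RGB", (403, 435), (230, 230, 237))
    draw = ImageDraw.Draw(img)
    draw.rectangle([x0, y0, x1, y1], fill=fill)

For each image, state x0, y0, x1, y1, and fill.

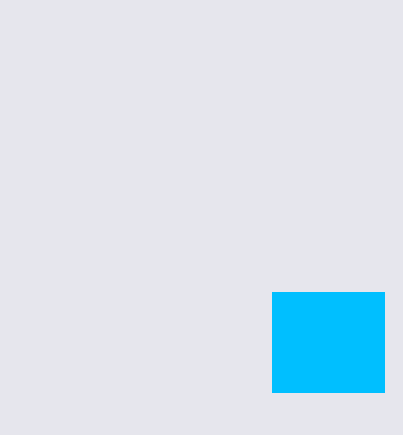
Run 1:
x0 = 272; y0 = 292; x1 = 384; y1 = 392; fill = 'deepskyblue'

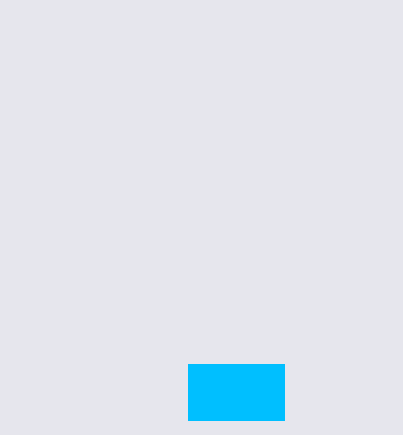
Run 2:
x0 = 188; y0 = 364; x1 = 284; y1 = 420; fill = 'deepskyblue'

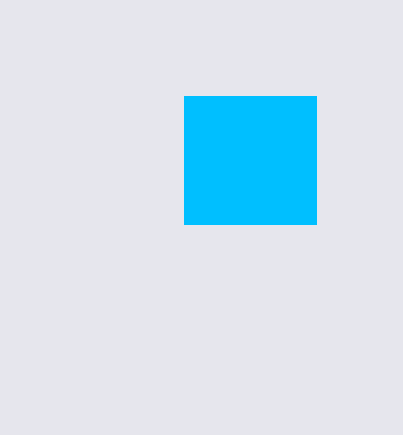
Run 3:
x0 = 184; y0 = 96; x1 = 316; y1 = 224; fill = 'deepskyblue'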